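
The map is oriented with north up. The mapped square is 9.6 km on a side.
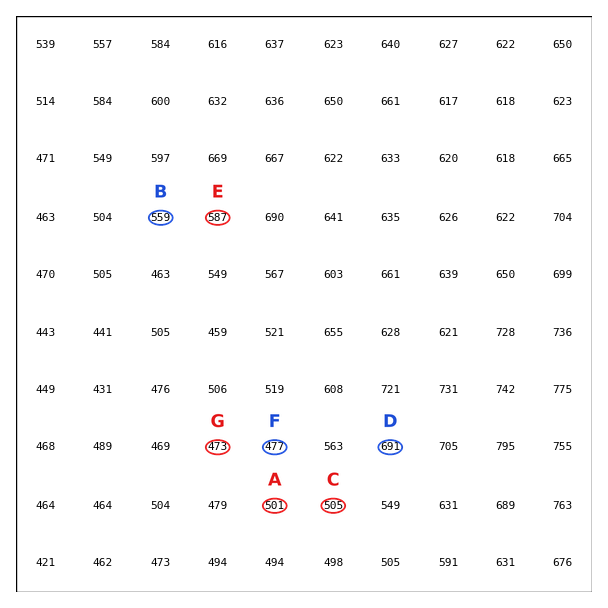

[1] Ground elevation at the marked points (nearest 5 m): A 500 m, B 560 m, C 505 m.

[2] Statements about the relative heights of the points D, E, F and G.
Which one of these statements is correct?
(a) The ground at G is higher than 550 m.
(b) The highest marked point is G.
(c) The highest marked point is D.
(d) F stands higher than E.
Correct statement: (c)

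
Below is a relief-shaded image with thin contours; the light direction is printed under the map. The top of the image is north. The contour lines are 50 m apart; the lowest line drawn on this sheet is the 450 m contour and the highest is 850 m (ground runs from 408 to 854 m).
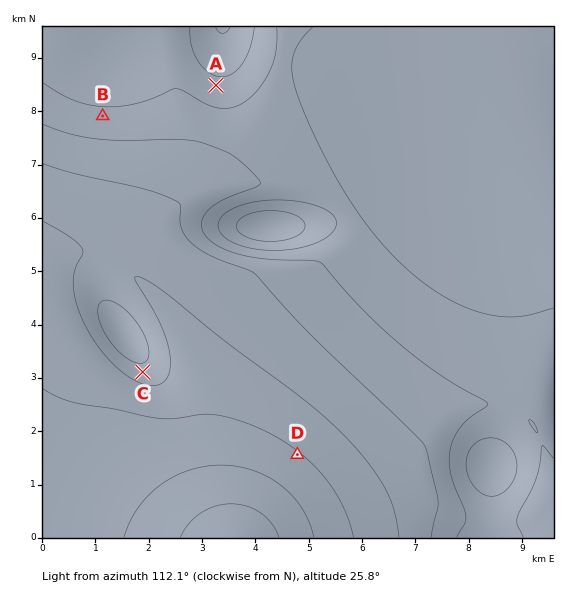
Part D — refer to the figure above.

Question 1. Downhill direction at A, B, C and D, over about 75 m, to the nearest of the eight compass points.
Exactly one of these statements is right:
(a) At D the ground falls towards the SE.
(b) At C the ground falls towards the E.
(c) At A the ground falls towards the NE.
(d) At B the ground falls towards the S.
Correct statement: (d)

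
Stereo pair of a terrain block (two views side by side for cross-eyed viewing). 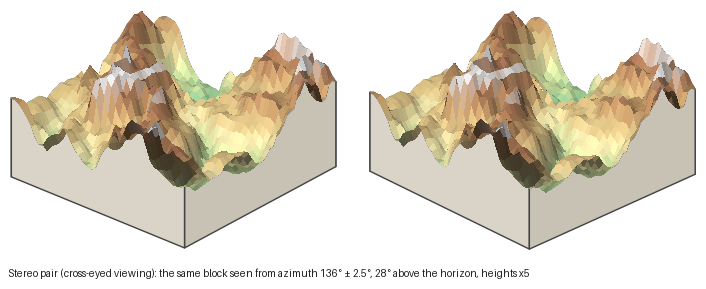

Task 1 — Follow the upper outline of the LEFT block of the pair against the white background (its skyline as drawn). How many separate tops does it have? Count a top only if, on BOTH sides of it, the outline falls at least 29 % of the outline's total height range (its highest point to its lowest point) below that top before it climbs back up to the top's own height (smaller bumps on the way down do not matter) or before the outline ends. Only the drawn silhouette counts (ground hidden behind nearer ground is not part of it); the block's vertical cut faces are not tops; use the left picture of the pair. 2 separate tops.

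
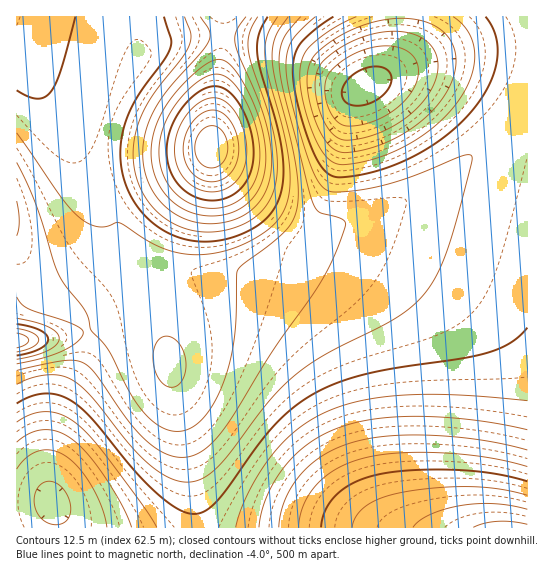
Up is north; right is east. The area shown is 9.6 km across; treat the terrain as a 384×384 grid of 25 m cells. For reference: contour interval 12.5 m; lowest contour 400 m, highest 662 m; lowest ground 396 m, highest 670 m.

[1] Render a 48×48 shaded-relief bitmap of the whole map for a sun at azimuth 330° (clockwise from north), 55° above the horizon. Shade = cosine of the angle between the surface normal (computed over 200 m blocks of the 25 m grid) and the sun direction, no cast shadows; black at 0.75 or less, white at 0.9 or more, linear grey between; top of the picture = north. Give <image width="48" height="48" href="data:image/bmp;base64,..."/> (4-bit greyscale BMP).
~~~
<image width="48" height="48" href="data:image/bmp;base64,Qk32BAAAAAAAAHYAAAAoAAAAMAAAADAAAAABAAQAAAAAAIAEAAATCwAAEwsAABAAAAAAAAAAAAAAABEREQAiIiIAMzMzAERERABVVVUAZmZmAHd3dwCIiIgAmZmZAKqqqgC7u7sAzMzMAN3d3QDu7u4A////AHd3d3d3d3d2ZmZmZmZmZmZmZmZmZVVVVXd3d3d3d3dmZmZmZVVmZmZmZmZmZVVVVWZ3d3d3d2ZmZmZVVVVVVWZmZmZVVVVVVWZnd3d3dmZmZlVVVVVVVVVVVVVVVVVVVWZmd3d3ZmZmZVVVVVVVVVVVVVVVVVVVVVZmZnd2ZmZmVVVVVVVVVVVVVVVVVVVVVVVmZmZmZmZmVVVVVVVVVVVVVVVVVVVVVVVWZmZmZmZmVVVVVVVVVVVVVVVVVVVVVVVVZmZmZmZmVVVVVVVVVVVVVVVVVVVVVVVVZmZmZmZmZVVVVVVVVVVVVVVVVVVVZlVVZmZnd2ZmZlVVVVVVVVVVVVVVVVZmZlVVZmZ3d3ZmZmVVVVVVVVVVVVVVVmZmZlVVZmZ3d3dmZmZlVVVVVVVVVVZmZmZmZkVVZmd3d3d2ZmZmZlVVVVVWZmZmZmZmZjNFVmd3d3d3ZmZmZmZmZmZmZmZmZmZmZgATRWZ3d3d3dmZmZmZmZmZmZmZmZmZmZgACNWZ3d3d3d2ZmZmZmZmZmZmZmZmZmZkREVWd3d3d3d3ZmZmZmZmZmZmZmZmZmZ6mHd3d3d3d3d3dmZmZmZmZmZmZmZmZnd7qYh3d3d3d3d3d2ZmZmZmZmZmZmZnd3d4iId3d3d3d3d3d3ZmZmZmZmZmZmd3d3d3d3d3d3d3d3d3d3dmZmZmZmZmd3d3d3d3d3d3d3d3d3d3d3d3dmZmZ3d3d3d3d3d3d3d3d3d3d3d3d3d3d3d3d3d3d3d3d3d4d3d3d3d3d2ZmZmZnd3d3d3d3d3d3d3d4d3d3d3d3ZmVVVVVmd3d3d3d3d3d3d3d4d3d3d3d2ZVRERERVZ3d3d3d3d3d3d3d4d3d3d3dmZUQzMzNEVnd3d3d3d3d3d3d4d3d3d3dmVUQyIiI0Vnd3d3d3d3d3d3d4d3d3d3dmZUQyIiIzRWeId3d3d3d3d3d3d3d3d3d2ZVQzIiIjRWeIiId3d3d3d3d3d3d3d3d3ZlRDMiIjRWeJmZiId3d3d3d3d3d3d3d3dmVUMyIzRWeJmZmYh3d3d3d3d3d3d3iIh3ZVQzMzRWeJqqmZmId3d3d3d3d3d4iJiIdmVEMzRWeJqqqqmYh3d3d3d3d3d4iZmZh3ZUQ0RWeJqqqqqZiHd3d3d3d3d4maqqmHdlRERWeJmqqqqpmId3d3d3d3d4maqqqYdlVERVZ4maqqqqmYh3d3d3d3d4mqu7qph2VURVZ4iZqqqqmZiHd3d3d3d3iau7uph2VURVZniJmZqqmZiHd3d3d3d3iau7u6l2VURFVmeIiZmZmZiId3d3d3d3eJq7u6mGZUREVWZ3iImZmZiId3d3d3d3eJqruql2VURERFVmd4iIiIiId3d3d3d3d4mqqph2VERDREVWZneIiIiId3d3d3d3d3iZqZh2VEMzM0RFVmd3eIiId3d3d3d3d3eImYdlRDMzMzNEVVZnd3d3d3d3d3d3d3d3h3ZkQzMzMzM0RFVmZ3d3d3d3d3d3d3d3d3ZUMzMzMzMzRFVWZnd3dw=="/>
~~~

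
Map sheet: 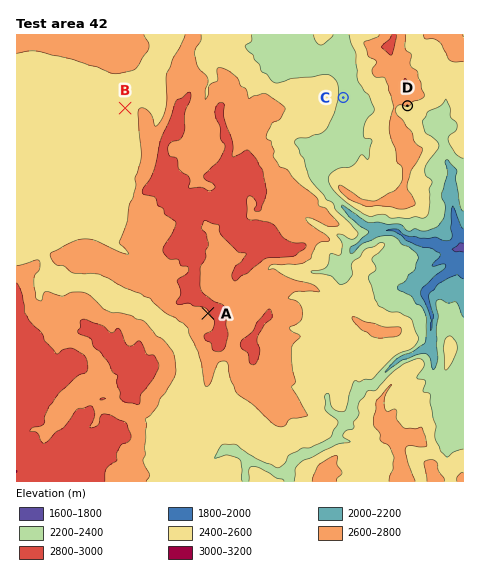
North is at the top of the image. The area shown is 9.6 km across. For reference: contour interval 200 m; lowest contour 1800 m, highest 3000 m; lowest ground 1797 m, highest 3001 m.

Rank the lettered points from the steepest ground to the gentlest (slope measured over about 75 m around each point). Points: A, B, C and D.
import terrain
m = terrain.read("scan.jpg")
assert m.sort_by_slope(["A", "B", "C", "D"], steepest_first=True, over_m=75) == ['D', 'A', 'C', 'B']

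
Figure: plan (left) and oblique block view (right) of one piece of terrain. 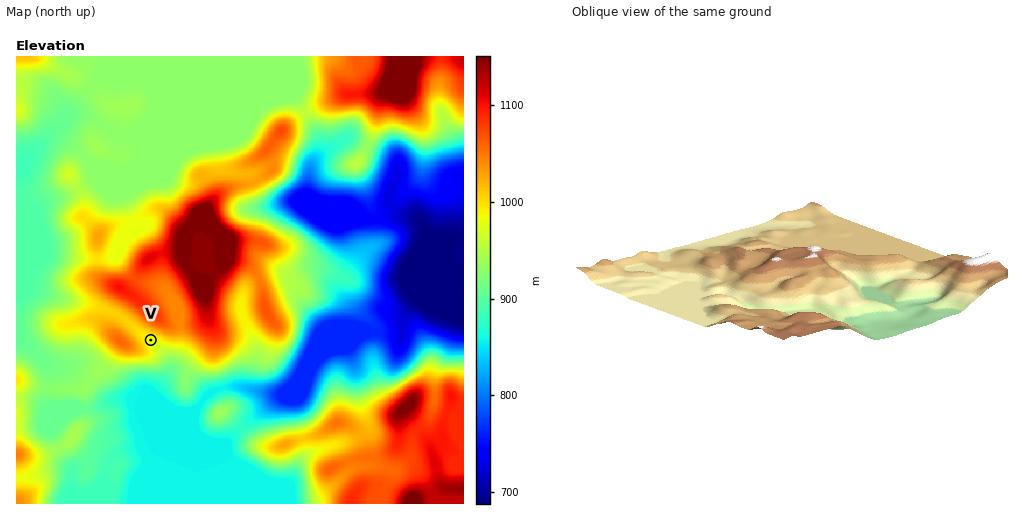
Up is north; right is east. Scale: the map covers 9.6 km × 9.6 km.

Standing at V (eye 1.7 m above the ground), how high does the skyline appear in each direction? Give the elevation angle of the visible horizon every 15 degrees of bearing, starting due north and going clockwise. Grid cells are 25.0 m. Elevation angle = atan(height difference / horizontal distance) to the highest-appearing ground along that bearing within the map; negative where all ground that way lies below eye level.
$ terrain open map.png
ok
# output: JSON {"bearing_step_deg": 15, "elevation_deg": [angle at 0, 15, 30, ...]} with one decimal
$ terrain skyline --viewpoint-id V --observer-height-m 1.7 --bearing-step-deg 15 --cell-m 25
{"bearing_step_deg": 15, "elevation_deg": [11.5, 12.3, 11.9, 10.7, 8.9, 6.3, 4.2, 2.0, 1.5, -0.2, -1.8, -1.3, 0.9, 3.1, 5.1, 6.7, 7.8, 8.1, 7.3, 5.0, 2.9, 3.2, 5.6, 9.0]}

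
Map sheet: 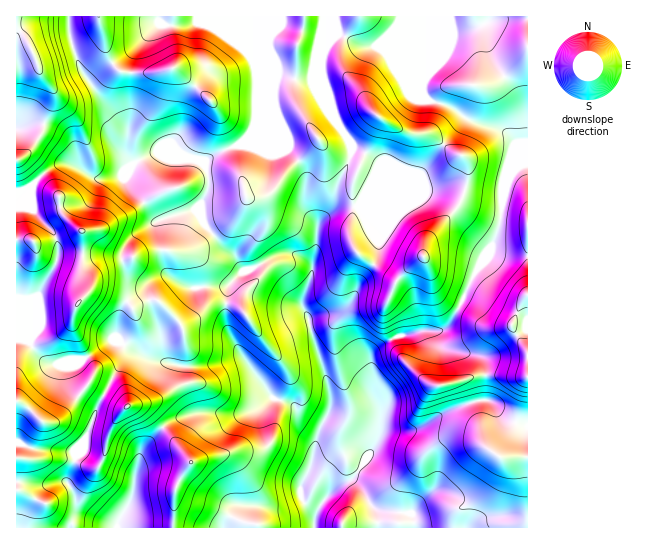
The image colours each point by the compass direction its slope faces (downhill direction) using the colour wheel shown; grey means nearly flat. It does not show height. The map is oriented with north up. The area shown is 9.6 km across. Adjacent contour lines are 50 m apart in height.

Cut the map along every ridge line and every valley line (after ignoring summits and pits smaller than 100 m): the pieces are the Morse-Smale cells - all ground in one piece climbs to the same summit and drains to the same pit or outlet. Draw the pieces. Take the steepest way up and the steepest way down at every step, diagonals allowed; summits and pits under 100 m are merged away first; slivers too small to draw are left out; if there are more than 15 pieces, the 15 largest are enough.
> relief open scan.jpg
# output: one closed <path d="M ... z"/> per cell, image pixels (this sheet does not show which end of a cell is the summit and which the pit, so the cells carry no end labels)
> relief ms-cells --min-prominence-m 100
<path d="M326 16l-309 0-1 175 11 0 16-18 16-9 15 1 21 14 27-3 5-4-2 9 32 40-24 15-10 14-2 7 7 20 5 4 8 3 11-3-13 14-8 4-7 7-7 19 0 14 30 20 35 8 28-2 25-6 8 0 30 39-10 7-18 8-51 0-17 6-14 8 28 35-10 13-6 16-1 37 353 0 1-101-23-8-8-8-4-8-6-3-13 1-25 10-36 20-28 0-30 46-18 10-16 16-6 13 0-3-14-15-1-9 11-22 6-30 14-30-3-24-17-52-2-12-6-12 0-9 9-24 5-48 14-17 6-24 10-18 5-16-3-10-16-24-12-40 0-19 6-16z"/><path d="M355 149l-3 1-5 17-10 18-6 24-14 17-5 48-9 24 0 9 6 12 2 12 20 64-2 18-9 16-9 38-11 22 3 12 12 12 0 3 6-13 15-16 19-10 24-39 1-24-7-23 0-16-2-9 1-13 13-10 13-7 23-5 21 0 7-6 15-27 11-25 14-20 10-24 4-23-1-13-20 0-27-6-14 0-18 2-40 18-24 0 4-9 9-12 7-17 0-7z"/><path d="M70 164l-11 0-8 4-14 11-6 9-6 4-9 1 0 145 11 2 8 11 15 13 32-4 28-19 9 0-3-4 1-12 7-19 7-7 8-4 12-13-10 2-8-3-5-4-7-20 2-7 10-14 24-15-29-36-3-10-30 4z"/><path d="M527 164l-8 1-10 10-5 11-3 31-6 24-8 17-12 15-11 25-15 27-7 6-21 0-23 5-13 7-13 10-1 13 2 9 0 16 7 23-1 23 6-6 32-2 32-18 32-11 10 1 14 18 23 7z"/><path d="M341 35l-4 0-6 4-8 14-2 24 3 10 9 30 16 24 3 8 27 13 0 7-7 17-9 12-4 9 24 0 40-18 18-2 14 0 27 6 21 0 2-18 10-26 0-7-8-9-6-4-30-8-24-16-20-5-7-14-38-38-17-1z"/><path d="M527 16l-100 1 0 54-6 16 2 7 7 7 17 4 19 14 16 6 19 4 11 9 3 4 0 7-10 26 0 10 4-10 10-10 9-2z"/><path d="M139 355l-12 2-14 18-16 31-14 40-7 9-1 4 2 2 16 7 4 0 3-3 5-12 6-24 6-12 12-12 16 3 18 19 14-8 17-6 51 0 18-8 10-7-30-39-8 0-25 6-28 2-27-6z"/><path d="M23 339l-7 0 0 118 6 2 52 1 9-14 14-40 16-31 14-18 13-3-21-13-6-1-31 20-32 4-15-13-8-11z"/><path d="M163 428l-23 26-8 44-15 29-38-16-4-16-7-12-3-2-22 4-26-4-1 8 31 15 11 11 13 8 3 5 99 0 2-37 6-16 10-13z"/><path d="M137 405l-8 0-12 12-9 18-3 18-5 12-3 3-4 0-18-8-7 18 0 7 7 10 4 15 36 17 17-29 8-44 23-27-18-19z"/><path d="M426 16l-99 0-2 30 12-11 4 0 24 12 14 0 42 41 6-17z"/><path d="M21 457l-5 1 0 23 25 4 18-4 8 2 8-21-1-2-7-1z"/><path d="M18 489l-2 1 1 38 56-1-2-4-13-8-11-11z"/>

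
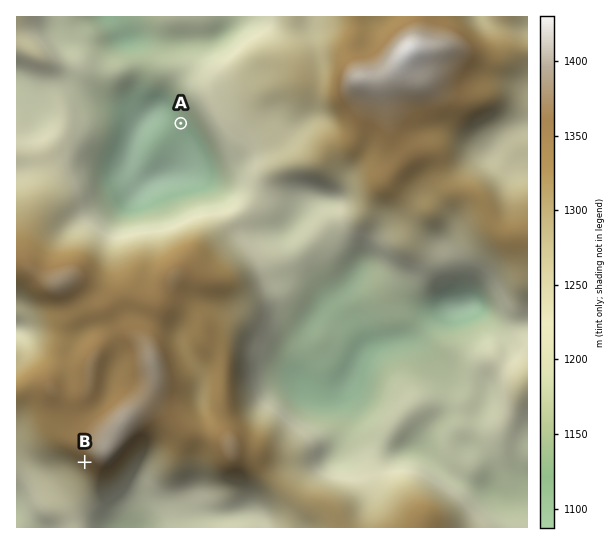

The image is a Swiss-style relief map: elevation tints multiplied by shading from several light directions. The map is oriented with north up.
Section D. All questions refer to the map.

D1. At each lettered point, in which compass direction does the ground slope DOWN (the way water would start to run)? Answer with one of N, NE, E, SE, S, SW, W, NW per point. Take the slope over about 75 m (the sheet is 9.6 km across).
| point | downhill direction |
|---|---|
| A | SW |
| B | SW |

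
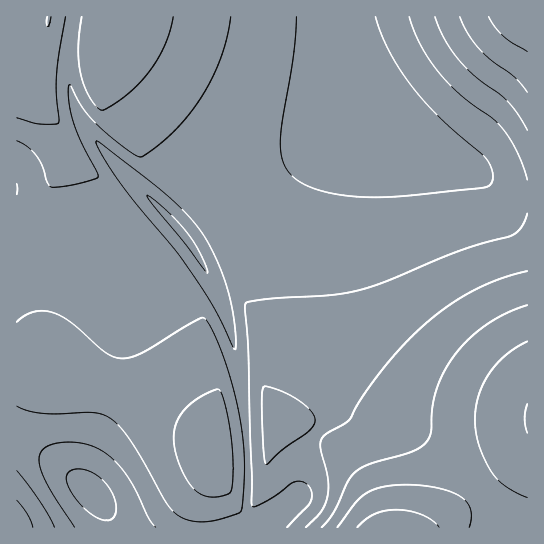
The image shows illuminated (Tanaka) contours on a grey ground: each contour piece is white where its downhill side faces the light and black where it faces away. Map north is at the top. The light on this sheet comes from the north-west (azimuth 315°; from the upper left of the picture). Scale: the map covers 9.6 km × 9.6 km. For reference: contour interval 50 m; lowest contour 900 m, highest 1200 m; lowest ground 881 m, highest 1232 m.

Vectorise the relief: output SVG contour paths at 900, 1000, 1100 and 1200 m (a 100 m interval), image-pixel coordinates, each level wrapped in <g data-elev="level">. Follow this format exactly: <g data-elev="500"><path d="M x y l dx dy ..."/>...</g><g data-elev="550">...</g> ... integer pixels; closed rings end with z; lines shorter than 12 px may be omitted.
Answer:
<g data-elev="900"><path d="M102 520l-15-9-14-17-7-15 1-5 3-3 9-2 11 2 11 7 9 11 5 12 1 12-5 6z"/><path d="M207 273l-54-68-6-10 19 15 21 23 14 21 5 12z"/></g><g data-elev="1000"><path d="M54 527l-15-26-22-31"/><path d="M17 406l9 4 13 3 16 1 38-1 9 1 8 4 11 10 10 14 38 64 6 7 8 5 11 3 15 0 17-4 15-6 2-16 1-32-1-24-4-24-6-29-10-29-10-26-8-13-4 0-10 5-49 30-11 4-8 1-8-1-9-4-34-30-18-10-11-2-9 1-9 4-8 6"/><path d="M527 213l-6 14-10 9-52 15-89 36-33 7-64 4-27 5-1 6 3 45 4 151 2 2 11-5 29-20 7-1 5 2 5 8-1 11-23 25"/><path d="M17 141l10 6 9 8 6 11 5 16 4 5 24-3 23-7-1-6-15-28-9-22-5-23 0-11 2-2 12 22 15 18 34 28 8 4 4-1 16-12 16-14 14-16 13-18 11-19 8-20 6-20 4-20"/><path d="M409 17l12 29 19 28 23 23 31 23 12 13 13 22 8 25"/></g><g data-elev="1100"><path d="M527 305l-17 6-17 10-15 10-15 14-14 18-11 22-5 21-2 27-5 9-5 5-8 4-42 12-15 8-9 11-14 31-11 14"/><path d="M47 17l0 9 2 0 2-9"/><path d="M460 17l7 16 12 16 13 12 22 16 13 15"/></g><g data-elev="1200"><path d="M439 527l-6-6-11-6-12-4-13-1-12 1-10 3-9 5-9 8"/><path d="M527 404l-2 14 2 15"/></g>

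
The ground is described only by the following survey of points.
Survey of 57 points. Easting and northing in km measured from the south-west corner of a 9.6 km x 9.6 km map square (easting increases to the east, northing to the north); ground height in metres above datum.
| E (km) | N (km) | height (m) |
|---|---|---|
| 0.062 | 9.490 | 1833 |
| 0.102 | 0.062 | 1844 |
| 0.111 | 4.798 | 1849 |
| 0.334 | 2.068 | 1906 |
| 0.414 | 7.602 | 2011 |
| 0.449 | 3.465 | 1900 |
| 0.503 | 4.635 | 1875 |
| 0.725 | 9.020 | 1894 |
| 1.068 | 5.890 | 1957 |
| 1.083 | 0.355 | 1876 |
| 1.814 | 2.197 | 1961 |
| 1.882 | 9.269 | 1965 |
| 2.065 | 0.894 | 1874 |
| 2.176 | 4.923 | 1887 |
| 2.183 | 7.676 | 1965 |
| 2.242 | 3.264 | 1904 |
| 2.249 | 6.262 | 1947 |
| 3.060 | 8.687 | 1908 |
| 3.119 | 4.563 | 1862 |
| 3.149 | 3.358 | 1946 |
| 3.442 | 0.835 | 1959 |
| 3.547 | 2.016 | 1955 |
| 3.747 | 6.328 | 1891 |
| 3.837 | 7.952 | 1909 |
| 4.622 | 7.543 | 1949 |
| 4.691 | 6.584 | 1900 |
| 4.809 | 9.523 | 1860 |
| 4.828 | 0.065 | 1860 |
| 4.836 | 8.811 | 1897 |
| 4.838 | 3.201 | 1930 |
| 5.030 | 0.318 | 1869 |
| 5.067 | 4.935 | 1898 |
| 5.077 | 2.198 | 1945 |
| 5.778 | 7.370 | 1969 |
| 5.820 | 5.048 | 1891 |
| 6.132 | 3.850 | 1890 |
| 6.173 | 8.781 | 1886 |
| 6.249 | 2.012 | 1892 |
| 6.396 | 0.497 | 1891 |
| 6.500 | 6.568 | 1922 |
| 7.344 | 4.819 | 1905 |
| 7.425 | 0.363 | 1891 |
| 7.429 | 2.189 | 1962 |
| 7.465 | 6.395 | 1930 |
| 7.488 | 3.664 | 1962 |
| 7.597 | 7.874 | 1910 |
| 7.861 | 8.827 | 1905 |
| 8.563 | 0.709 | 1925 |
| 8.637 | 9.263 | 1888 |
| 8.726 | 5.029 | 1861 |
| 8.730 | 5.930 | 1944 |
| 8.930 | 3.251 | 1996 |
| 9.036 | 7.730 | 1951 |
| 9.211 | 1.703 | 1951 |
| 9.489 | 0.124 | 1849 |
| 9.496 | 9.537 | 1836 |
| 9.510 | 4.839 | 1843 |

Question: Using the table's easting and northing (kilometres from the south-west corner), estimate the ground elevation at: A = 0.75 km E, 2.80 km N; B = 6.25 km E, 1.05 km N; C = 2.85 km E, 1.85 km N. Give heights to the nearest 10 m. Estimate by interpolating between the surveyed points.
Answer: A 1910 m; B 1890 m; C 1960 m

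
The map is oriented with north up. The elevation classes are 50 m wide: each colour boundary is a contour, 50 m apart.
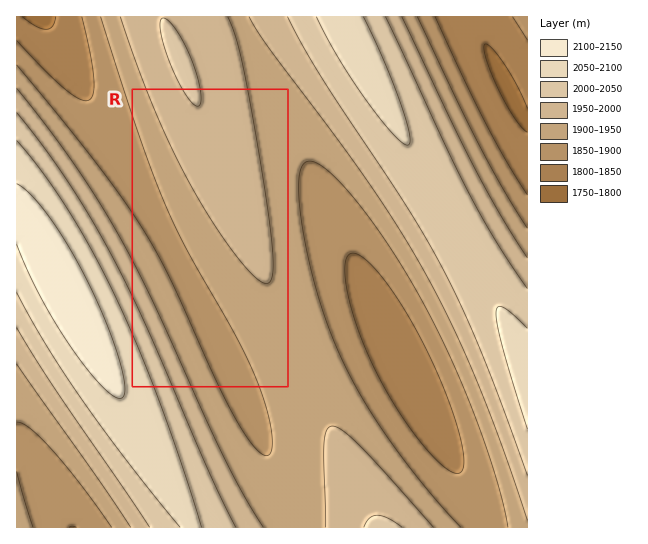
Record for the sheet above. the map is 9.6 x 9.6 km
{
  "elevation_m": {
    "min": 1790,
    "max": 2130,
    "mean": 1950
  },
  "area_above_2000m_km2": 23.9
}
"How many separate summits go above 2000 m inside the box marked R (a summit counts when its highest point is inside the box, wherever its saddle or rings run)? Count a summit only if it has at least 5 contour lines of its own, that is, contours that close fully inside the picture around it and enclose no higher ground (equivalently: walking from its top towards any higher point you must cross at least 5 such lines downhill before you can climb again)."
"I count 0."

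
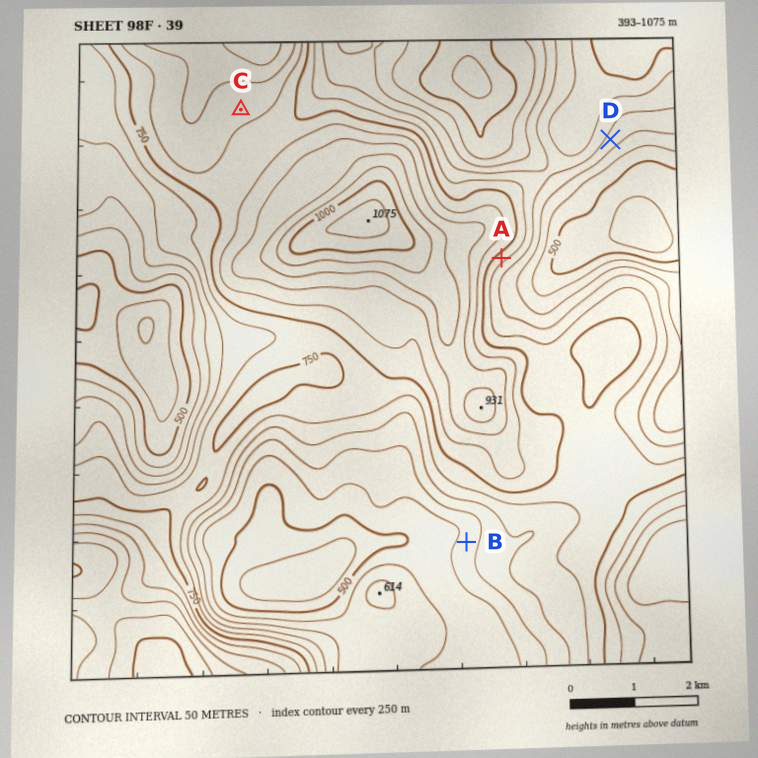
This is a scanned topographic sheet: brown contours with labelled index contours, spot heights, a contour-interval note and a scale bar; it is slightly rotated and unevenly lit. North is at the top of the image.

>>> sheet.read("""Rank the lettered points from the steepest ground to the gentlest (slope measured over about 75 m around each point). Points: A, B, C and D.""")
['A', 'D', 'B', 'C']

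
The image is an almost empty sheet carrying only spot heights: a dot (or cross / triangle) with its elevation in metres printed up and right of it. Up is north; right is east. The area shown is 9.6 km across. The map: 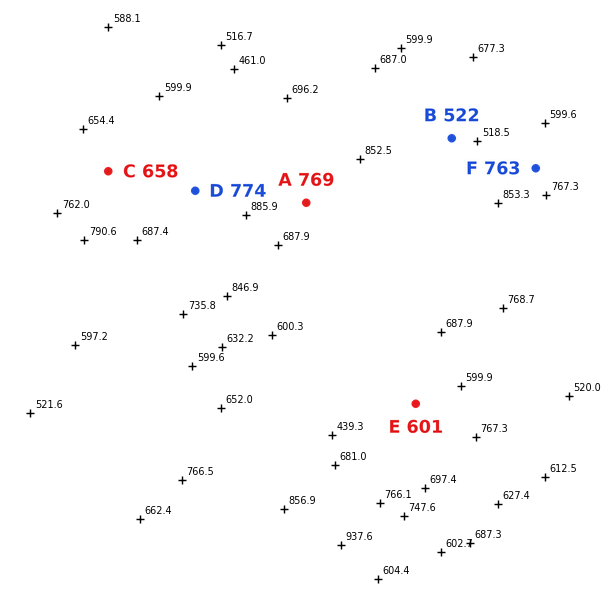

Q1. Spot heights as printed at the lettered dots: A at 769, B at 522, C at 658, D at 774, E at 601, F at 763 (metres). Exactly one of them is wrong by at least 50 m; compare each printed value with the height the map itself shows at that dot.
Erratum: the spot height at F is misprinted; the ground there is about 675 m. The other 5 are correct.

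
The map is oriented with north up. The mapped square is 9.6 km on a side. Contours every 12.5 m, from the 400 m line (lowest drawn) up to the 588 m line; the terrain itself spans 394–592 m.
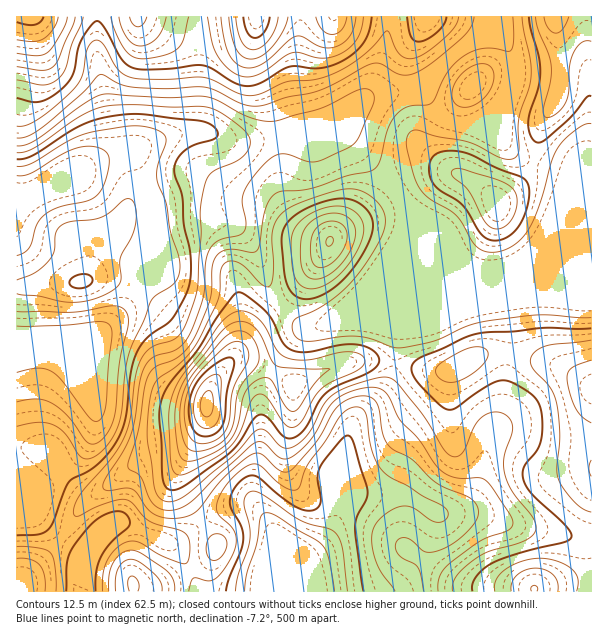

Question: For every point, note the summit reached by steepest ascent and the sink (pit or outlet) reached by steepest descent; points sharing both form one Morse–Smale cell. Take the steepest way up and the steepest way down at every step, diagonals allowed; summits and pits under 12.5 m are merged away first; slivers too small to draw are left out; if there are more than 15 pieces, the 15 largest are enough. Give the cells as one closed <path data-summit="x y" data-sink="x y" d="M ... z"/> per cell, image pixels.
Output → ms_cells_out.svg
<path data-summit="207 404" data-sink="17 345" d="M218 220l-27 2-33 6-18 39-2 9 0 12-16 23-29 29-9 3-46 0-22 2 0 158 16 7 28 28 22-32 52-42 15-7 28-1 16-13 13-26 0-16 4-11 8-15 13-14 15-1 9 2 39 23 20-11 28-10 14-3 37 1 3-3 2-30 1-93-8 16-25 35-36 35-10 4-12 2-9-4-23-25-10-17-6-21-14-25-13-12z"/><path data-summit="207 404" data-sink="266 591" d="M246 360l-15 1-19 23-6 17 0 16-2 9-26 48 0 12 4 9 35 48 0 5-5 7-22 15 9 21 185 1 8-3 14-13 15-21 12-24 3-18-22-14-13-5-32 0-22-2-5 7-2-31 9-36 6-13 27-26 8-12 4-18-8-2-38 1-34 12-20 11-21-13z"/><path data-summit="591 389" data-sink="266 591" d="M501 352l-18 2-33 16-9 2-16-2-30-8-5 19-8 12-27 26-5 9-10 40 2 30 5-6 22 2 32 0 10 4 29 16 37 0 39 12 39 6 26 8 10 0 1-153-34-21z"/><path data-summit="330 242" data-sink="17 345" d="M333 122l-31 12-19 1 0 63 7 14 12 12 24 16-32-14-18-18-12-8-25-4-12-4-23-16-16-1-40 16 4 12 0 18-14 42 0 12 20-47 49-8 18 2 12 6 13 14 10 19 6 21 6 12 27 30 9 4 6 0 16-6 36-35 14-20 14-19 10-26 0-19-4-8z"/><path data-summit="497 204" data-sink="17 345" d="M422 86l-57 12-33 24 64 67 7 12 10 7 55 56 8 4 24 0 19-8 17-15 17-26 15-45-40-12-13-8-11-11-4-5 3-34-26 22-22-2-11-4-10-10z"/><path data-summit="591 389" data-sink="17 345" d="M407 204l-3 0 0 18-4 11-2 12 0 84-4 31 2 4 45 8 9-2 33-16 18-2 57 14 34 20-1-122-72 0-19 4-24 0-8-4z"/><path data-summit="555 17" data-sink="17 345" d="M591 16l-106 0-3 11-7 11 28 0 9 19 2 23-10 24-4 21 0 13 4 5 11 11 13 8 40 12-15 45-17 26-12 13-12 7 80-2z"/><path data-summit="30 17" data-sink="17 200" d="M96 16l-80 1 1 182 16-5 20-13 30-12 19-13 8-10 0-17-13-70z"/><path data-summit="138 17" data-sink="17 200" d="M198 16l-101 1 0 42 13 70 0 17-15 16 22-10 23-4 24-10 22-5 10-5 3-18z"/><path data-summit="534 590" data-sink="266 591" d="M438 512l-2 1 0 9-6 17-9 16-15 21-10 10-10 6 147 0 4-4 14-4 41-5-1-39-10 0-26-8-39-6-39-12z"/><path data-summit="81 282" data-sink="17 200" d="M129 151l-12 1-16 6-23 14-30 12-15 10-17 6 1 88 30-5 28 0 8-1 5-6 8-30 22-19 12-24 18-12z"/><path data-summit="81 282" data-sink="17 345" d="M147 192l-7 2-10 9-12 24-22 19-8 30-5 6-36 1-31 5 1 56 67-1 9-3 29-29 17-26-1-22 14-42 0-18z"/><path data-summit="207 404" data-sink="78 591" d="M192 444l-15 12-28 1-11 5-56 44-21 33 23 15 0 6-5 9 1 7 14-31 10-14 12-8 18 3 37 18 9 8 9 18 9-4 14-11 5-7 0-5-25-34-14-23 0-12 15-28z"/><path data-summit="333 17" data-sink="17 345" d="M387 16l-86 1-5 42 0 34 8 35-10 6 8 0 33-13 33-28 8-15 9-31 3-17z"/><path data-summit="257 17" data-sink="17 200" d="M255 16l-56 1 0 93-1 13-6 9 14 0 24 8 10 2 43-7-1-12-8-22-20-41-1-16 3-15z"/>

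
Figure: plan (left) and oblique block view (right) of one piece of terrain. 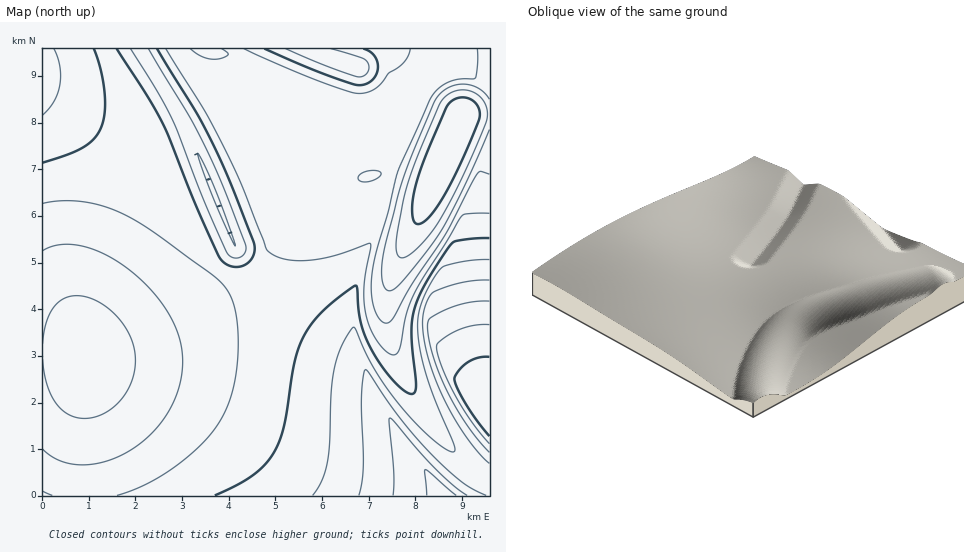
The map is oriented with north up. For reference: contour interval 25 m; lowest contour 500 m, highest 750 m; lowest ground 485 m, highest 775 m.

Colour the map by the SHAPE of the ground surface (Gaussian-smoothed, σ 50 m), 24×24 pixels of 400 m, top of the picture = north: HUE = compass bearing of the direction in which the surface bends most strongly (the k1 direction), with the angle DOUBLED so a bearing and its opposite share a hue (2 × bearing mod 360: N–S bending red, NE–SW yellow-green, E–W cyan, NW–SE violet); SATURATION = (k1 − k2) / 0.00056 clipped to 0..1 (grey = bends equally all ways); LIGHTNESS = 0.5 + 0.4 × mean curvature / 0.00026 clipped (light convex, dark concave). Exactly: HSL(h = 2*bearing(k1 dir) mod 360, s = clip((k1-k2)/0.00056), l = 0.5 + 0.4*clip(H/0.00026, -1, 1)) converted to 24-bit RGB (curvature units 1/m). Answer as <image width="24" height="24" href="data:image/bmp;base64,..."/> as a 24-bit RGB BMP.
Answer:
<image width="24" height="24" href="data:image/bmp;base64,Qk32BgAAAAAAADYAAAAoAAAAGAAAABgAAAABABgAAAAAAMAGAAATCwAAEwsAAAAAAAAAAAAAioWCh4aChYaCgoWBgISBf4SCfoODfIKDfYGDfoKDf4KEgIOEgYWFgoaGgoeGg4iFgoiGgIeHf4aHfYOGhF2AMwAeoN7OpuTmi4aCiYeCh4eCg4WCgYSCf4SDfoSEfIKDfIGDfYKEfoOEf4SEgIWEgYaEgoaDgoeDgYeDgIaEfoWEe3aDMwAmiN2tneXCi+bQjIeCioiDiIeDhIaDgoWDgISDfoSEfIKEfIGEfYKEfoSEf4SDgIWDgIWCgYaBgoeBgYaAf4SAfoKBPAMzStt+nOWzk+S0gOOzjomDi4mDiYiEhYeEg4WDgYWEf4OEfYGEfIGEfYKEfoOEf4SDgISBgIWAgYWAgoZ/goZ/f4N+dzZ0lAKGnOWoleWni+KlgwRljouDjIqEiYmEhoeEg4aEgYWFf4OFfYGEfICEfYGDfoKDf4OCgIOAgYR/goV/hIZ+g4V9goB6MwAzl+GZl+Wej+ObINF5NQUrj4yEjYuFioqFh4iFhIaFgoSFgIKFfYCFfH+EfoCDf4GCgIKBgYKAgoN/hIV+hYZ8hYV7Xhtl0BfJn+WakuSRfdyCMwAudW15kI+EjY2FioqGh4iGhYaGgoSGgIGFfX6FfX2Efn6Df3+CgYCAgoF/g4J9hYN8hoR7hYJ5KQAzreOco+WVk+OKbwBwbzpudHF3jpCEjI2GiYuGh4iGhYaHgoOGgICGfn2FfnyEgH2Dgn6Cgn5/g359hH98hYB6hoF4c0uAbgCdueWcqeWOh9ttLAEydnJ0dHF1jJCEio2FiIqGhoiGhYWGg4KGgX+Gf3yFgHuEgnyEg3yCg3x/hHt8hXx6hn15h394JwlQy9hwyOacteaDYwKDYjludnN0c3J1ipCDiI2Eh4qEhoeFhYSFg4GFgn6EgHuEgXqEhHuEhHuChHt/hXp9hnp6h3t5iHx5CQI93tym4+ec3elxDQAzenJ6eHV5c3N4iI+Ch4yDhomDhoaDhIKDhICEgn2DgXqDgnmDhHmDhHqBhXp/hnp+h3p8iHp6iXt6Aw5C3Mab6NCf6MJ+ABg/a218eXZ8dHR7ho6BhouChoiChYWCg4GBg36Bg3uCgnmCgniCeJSnjXzXm3eXhnp+h3p+iHt9iXt8HDttMTfg6L+j6K+RzBklF0ddend/dXV/hYyBhYmBhoeBhIOAg39/gnx/gnqAgXiBg5x5QPOPJApj/FR4i3p8h3t/iHx/in1/b22IAEVw6bSm6Kqc45+SACczeXeCd3aChIqAhYiAhYWAhIB+g3x9gnp9gXl+gHd/qN6Sgo1fLgAz0us9lIt8h3yBiH2Bin6Cin+DACg24ZuS6aqh56uhBnevOWF9eXeFhIiAhoaAhIF+g318g3p7gnl7gHd7hXt3reKWMAU/Yyx0s+aehH2AhX6Ch3+EiYGFioGHQm6DAW6j6aud6LWm3KeWASE5e3iJhYaAhYJ+hH58hHp6g3h5gXd4gHZ5mMWAjrJ6JQAzjK57ncyJgn+BhICEhoKGiIKIiYKKiICLACI55rWh6Lqo5rWiACxNdXSMhYF/hX18hXp6hHh5g3d4gnZ4gXZ4r+WXZzR2JwM0rOSXgIl+f4KCgYKDgoOFhIOHhoOJhoGLCDVX2nZq6Lip57SlEF7JJ1Z6hH18hXp6hXh6hXd5hHZ4g3Z4jqN5odSLJwAzgmOMqeOVfYJ/foOBf4SDgIWFgoSGgoKGg4GIX3GJAE+C57Wl6LOk4KSWACEzg3p6hHh6hXd5hXZ5hXZ5hHd5rOKXj2OLKAAznNWKhad9fIR/fIWAfYWCfoWDgIWFgIKFgYCFgn+GACM04qyc6LGi56+gAENpgnh5g3d5hHZ5hXZ5hXd5i5h6qOGcKwEzcDx7rOmcfIR+e4V/e4WAe4WBfIWCfYSCf4KDf3+DgH6DG05oHEDY56+e57Cf2VZbgHd3gnZ3g3Z4hHd5hXh6oeScmWl/MQAziMR9jsKEfIV+e4Z/e4Z/e4WAe4SAfIOAfYGBfn+Af32BdHeBADJM5cG27eHe6eLnfnd2gHZ2gnd3g3h5hbF/ktSPMwAxgkN+puyif4d/fYZ/fIZ/e4V/eoV/epCTiLjRgK7nwmrsmXmIf3x/A1RVpt+75+Tk6k2nfXh1f3l3gHp4hYB6ouuhgkN7MwAwkdWQhraEgYaAfoaAfZSVi7zTms3nkcXfd5imViIiLQYQ6KJsfXp7dX12FlwHXFIAaxUSfHt1fXx2f315i86Ggbh+MwAxmZVuouiig4qCh7W9n9jpk8jhe52pd1EzMxQAMxQAMRcFE10oj+RtfHp4fHl4fXl4fXl5fXp6"/>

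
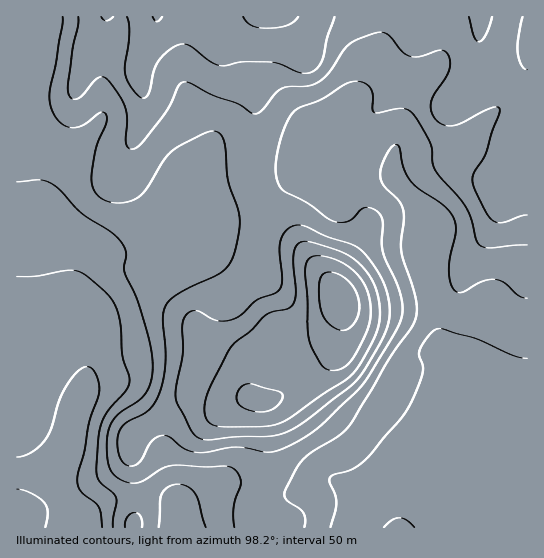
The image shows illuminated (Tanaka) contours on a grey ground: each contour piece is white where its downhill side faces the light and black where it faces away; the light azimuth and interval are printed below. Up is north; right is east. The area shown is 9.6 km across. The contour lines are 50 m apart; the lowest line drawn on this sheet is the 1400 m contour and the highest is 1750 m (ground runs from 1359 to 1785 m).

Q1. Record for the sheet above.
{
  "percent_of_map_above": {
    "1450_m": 80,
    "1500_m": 66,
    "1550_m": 43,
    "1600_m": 25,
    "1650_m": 11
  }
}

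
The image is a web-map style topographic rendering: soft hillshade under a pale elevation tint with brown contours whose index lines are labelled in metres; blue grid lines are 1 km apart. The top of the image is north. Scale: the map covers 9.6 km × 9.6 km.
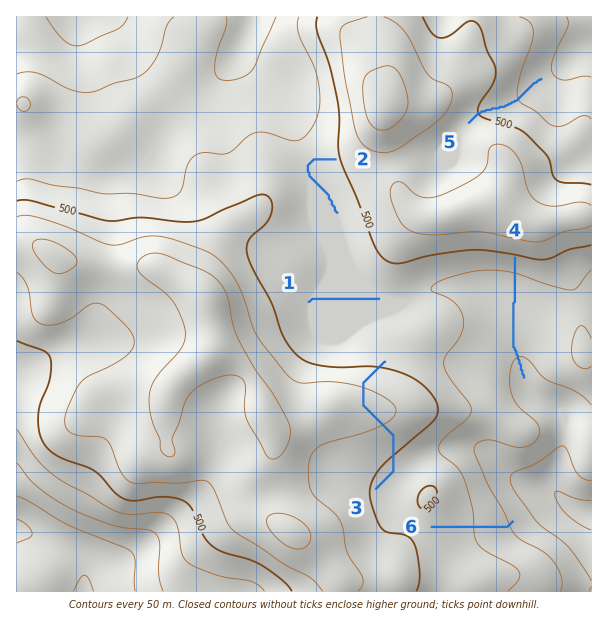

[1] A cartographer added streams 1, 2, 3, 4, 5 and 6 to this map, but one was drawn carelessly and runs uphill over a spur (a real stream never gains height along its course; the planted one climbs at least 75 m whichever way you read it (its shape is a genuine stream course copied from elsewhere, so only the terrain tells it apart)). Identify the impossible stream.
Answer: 3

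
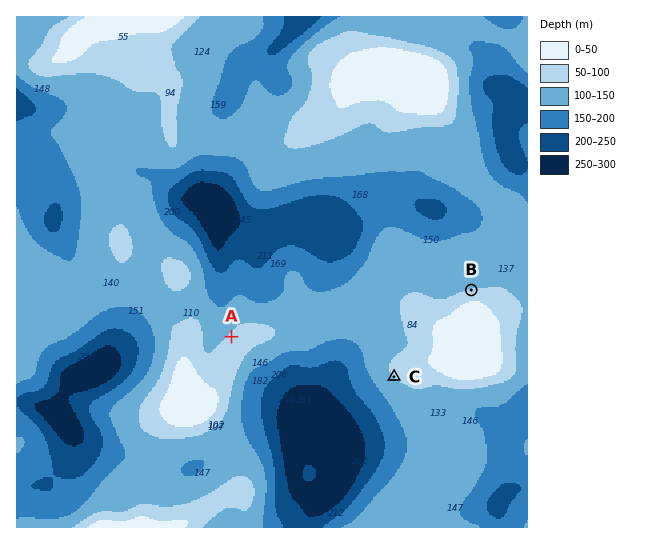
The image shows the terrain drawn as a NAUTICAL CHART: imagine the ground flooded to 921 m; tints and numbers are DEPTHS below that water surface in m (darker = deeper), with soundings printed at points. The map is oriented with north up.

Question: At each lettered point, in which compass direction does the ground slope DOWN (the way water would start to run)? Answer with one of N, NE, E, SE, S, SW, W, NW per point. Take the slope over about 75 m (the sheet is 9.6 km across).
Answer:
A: NW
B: N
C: SW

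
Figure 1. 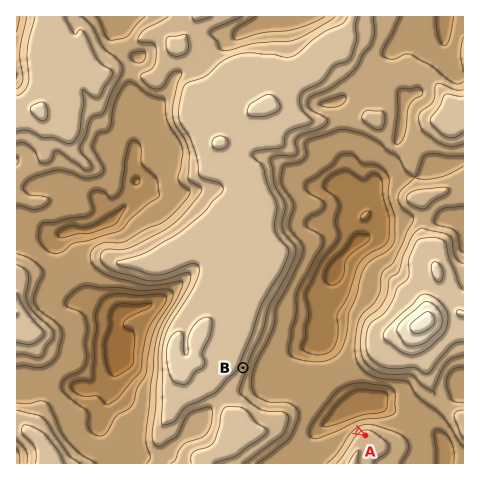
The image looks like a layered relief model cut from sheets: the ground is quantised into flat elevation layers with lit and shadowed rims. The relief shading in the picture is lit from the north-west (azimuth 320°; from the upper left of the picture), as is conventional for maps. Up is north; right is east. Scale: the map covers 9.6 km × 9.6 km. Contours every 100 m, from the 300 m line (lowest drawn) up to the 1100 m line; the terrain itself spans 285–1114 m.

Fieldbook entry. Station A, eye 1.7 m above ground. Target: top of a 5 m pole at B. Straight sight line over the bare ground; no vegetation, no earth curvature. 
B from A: yes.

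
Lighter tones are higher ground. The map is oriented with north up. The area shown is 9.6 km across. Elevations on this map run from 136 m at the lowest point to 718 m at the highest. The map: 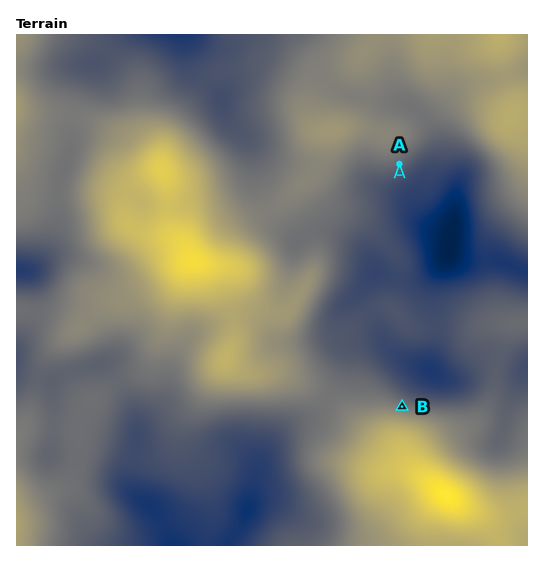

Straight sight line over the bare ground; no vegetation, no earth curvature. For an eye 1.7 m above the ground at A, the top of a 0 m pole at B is in view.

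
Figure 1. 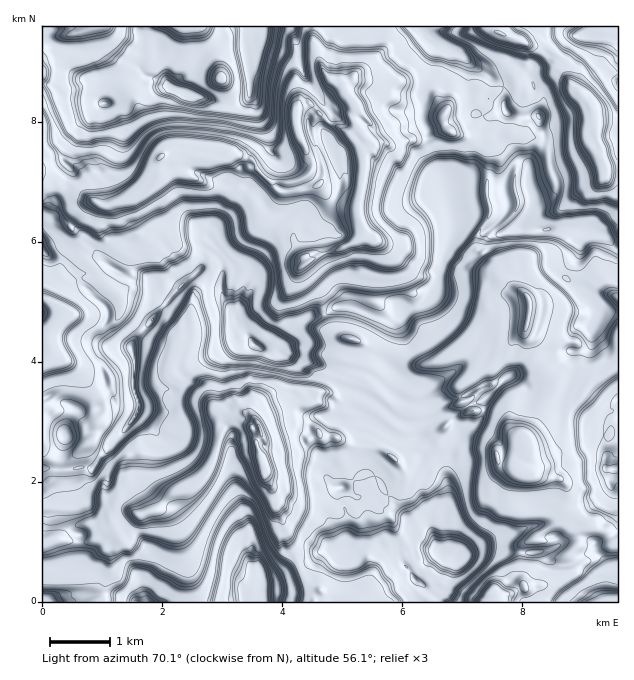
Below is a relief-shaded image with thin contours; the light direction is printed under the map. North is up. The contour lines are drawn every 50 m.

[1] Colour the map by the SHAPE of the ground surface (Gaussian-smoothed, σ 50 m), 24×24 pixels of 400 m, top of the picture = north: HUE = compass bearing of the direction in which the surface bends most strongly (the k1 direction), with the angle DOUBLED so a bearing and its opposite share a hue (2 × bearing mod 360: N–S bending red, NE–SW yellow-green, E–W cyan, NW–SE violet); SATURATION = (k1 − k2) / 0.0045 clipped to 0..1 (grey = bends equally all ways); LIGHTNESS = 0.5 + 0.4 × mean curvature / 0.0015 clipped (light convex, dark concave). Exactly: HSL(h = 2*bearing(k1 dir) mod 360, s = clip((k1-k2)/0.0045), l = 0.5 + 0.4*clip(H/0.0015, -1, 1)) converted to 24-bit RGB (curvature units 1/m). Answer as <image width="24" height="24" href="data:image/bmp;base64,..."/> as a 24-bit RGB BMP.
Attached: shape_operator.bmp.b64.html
<image width="24" height="24" href="data:image/bmp;base64,Qk32BgAAAAAAADYAAAAoAAAAGAAAABgAAAABABgAAAAAAMAGAAATCwAAEwsAAAAAAAAAAAAAJdC2T7Ra2pyIXQm6Kk3WyHkrmeZUSuUkJidQFBBV6/cpqrRvhYq6iYWgQ+ZyfzhzQItzJJba8+DY6gWkXYC/7U+WF1HnHiLEUWswa2lFqWQvllYIIafdfMm54r+fPyC+TBddbBxZgvSJS92EXzQc6+tGditScsV+GsWvCygnwbkj6WhInU/SymC/6ITVVnIe0sbvQBnPnNfX7bngFgp21ON0jOs5Hz14LQl768GoKehAfSseR1Qqe4EvW3U70K93Rg87FBVqVesEPo0V/1EnG3cRzHJNaYnkfWk6LjXjyXCQrjDs2p/4Qscx469C0Bu5DAIx7/S1k+tPLkuukH/QrqjS64OqIVMxe3mznRi/7+RIUN6kDLojgZ22dcaqSoTTpH+WWGGPRn3tbKJBQI8r8bvp6oF+QBi5OQ1Xv/yYn/CLNCdpj3tXg4J/nXqW0YfYH5aHDkWY5OK5fEktaIEsU4xGe9xVJS98ZKgxra4hAVV32umsUoLLHkni+p3CXwn6MRWh1//M5K1LKC9WeoGQfXd3p6BkcHuKoF+wJFV96FFRuN3iw83lO2PO3M47QRiAKr2p31qdAIs68lQglGtIJ0sffRla/xkiQfCA3P+AniC7ihnXUcrhcniKZLJegXJ9hoBzKS9ti+uay2BzqdSlfzqLvBuJu2K5vDGTKcCg5bOpADMo4jVMklt/UR+I6ciHYvi38plSlCaJInsCfTo2gHp5hnx4eH2Hq15snx4pANyvY+BWsCw7pohvgnYbiJB5rEhtRpmjxMSAJBOmasoYLVqSpvfmdYfnrHPj4jC3ioXO2NH6Nz2HeYGGeIKJhnuGcjaUr/9lAFtB4KfLinWDh3t93o6tIG8/HXjcN7SBmd2jGQBo4smkd4l7Gtk5JoTYgNe2hJLRoxx+sSABiGpxfYmCfHOB4TfHGb5q7+RF4XCyADMTusRxf4qMiYGk4ofVsdWWlSSvZGAXFQAzmOxcrI+KvtRjBGUUNS8LSiwLYVkJ3dYWuFl+YLOrgpq9MK6Kqz7rzpLSg32BpmarZZtcbatdH7rXxGKb6JqQGJvP1WvXKurJAVQ96ISM19+oJQyMhy5x3mIOEKs/NPeVm9Xp4DOjXTwfsFbXgFzCyxwkm4aAXEuSxehswsx5EydAMYZ+kv20yxuDjU+U4MOuH0+iD3Rn/LimtRJqG8K+y1L69JibAN4MJywHa1IbXW8oK2MVGVI2Tx6j18CfTVCL6PF9tuPEcSWNKR3chFBEg3J9dJmD1KRzNg0VJ30Wr7MRgFC8dn2dKhdU/tPDF9MmGZSBvTQp5qk7fexvAxYwVUjg2tGpW5thj9tIbhRCf3COXJdBzxgkg4J1hmxVfoeWrp7P6KzfJ26lgUxyfyIcGeBgUOWO32v/8sz/W6jrjufzefLLEEFwMeDsWunbwrXk65zzjbrdFg7SsUvfy5xA10Ya770ZcasnMWYs1NiGHA0mRxZV7rStibS9foV5dXdVWUcPxfjGGhjp7nBoWSuPMGxT1JcOOVIGZVYYNSIDT1giSwkMIJaDWGPs1Mz/5Zb1lTfmw8gG3R3LGLbRZ9OFh05McHxAc4NDPoTM9e1zGiZWWsYje1JzdnN+yspP2WxsHh1l9Jbk61GyG+uGT6LRNVHIUIItTBLk7LnRhy7lUfxDH3UrdjY1bv3xzIDwnOO+CxMz/+OsHU6eoMAba3d4bGh5x5E4lNdELxZONqyl5S2a6v7IHKLTNK/O4GGQChaJ6ra6jHqVpofA1tH0pfb/fxvAmEgaZOpdHw0v/PLPOyHjgRDNPhmlIb6HZM+02l5KHoSCaCqkj+87rfmOMPFQCIVu2jalPhShbcmMy8Ppp7DemqXOt2a7UwZY9v/MNAs1Smb/sOKjhi/RbTXZ8QyGP/Lue36HiYSpZX/RRiWf5d+Qx+oejx+QhKQfN08RRX4iQL0acrtLSSwYdU4SIVkHTx9W+fLSCS7/qpANQe1Ismg6KDSLwPW+ZyiOoqZ4jyQciRl2lxVXlOZ2ouzRQh6IpHoXX3SaeIx3ztwrMgUBAAOj5f3OABA7ZIOhzP2UqwB00frrXSGgtMWaMjGuZI5HlGCxmm2sdXSnbzx8YPb10vnUpRw+jDCd1GzBs+E8NHZVo3uedpTBTIB98/huFgxPOnuQpAAOuf+oK5Xd6o3xNNd/QNJgHXDZUgYks3oWWjwaC3YpkvKg6yRwiKPhoiJ48ERKbuJCE6ffXjMvw2MmguFLYeFWKiRhGjJULO3D3v90U0MkXGAo0MZUsRV3mxSz4ET7zo3tzf7+dkn/nNcFHy8EdUgn"/>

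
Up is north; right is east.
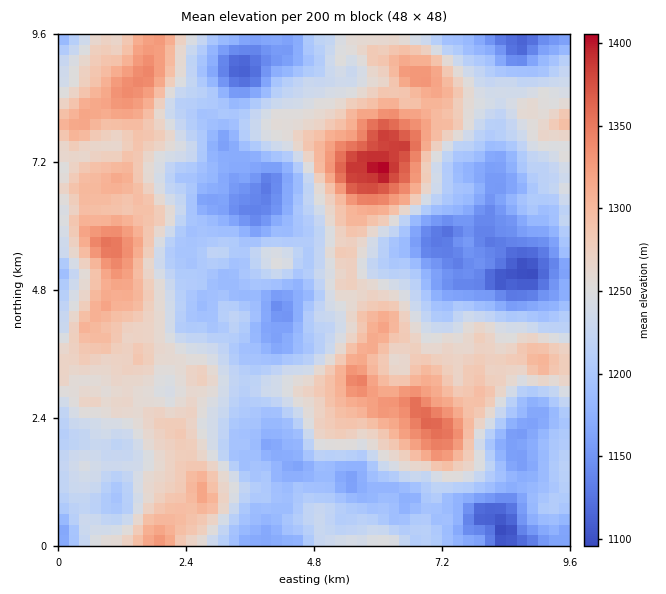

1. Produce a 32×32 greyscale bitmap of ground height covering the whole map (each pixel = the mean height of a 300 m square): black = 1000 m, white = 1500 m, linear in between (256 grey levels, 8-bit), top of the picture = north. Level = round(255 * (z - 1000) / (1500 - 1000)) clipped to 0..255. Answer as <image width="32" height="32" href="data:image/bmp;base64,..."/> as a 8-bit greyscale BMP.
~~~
<image width="32" height="32" href="data:image/bmp;base64,Qk02CAAAAAAAADYEAAAoAAAAIAAAACAAAAABAAgAAAAAAAAEAAATCwAAEwsAAAABAAAAAAAAAAAAAAEBAQACAgIAAwMDAAQEBAAFBQUABgYGAAcHBwAICAgACQkJAAoKCgALCwsADAwMAA0NDQAODg4ADw8PABAQEAAREREAEhISABMTEwAUFBQAFRUVABYWFgAXFxcAGBgYABkZGQAaGhoAGxsbABwcHAAdHR0AHh4eAB8fHwAgICAAISEhACIiIgAjIyMAJCQkACUlJQAmJiYAJycnACgoKAApKSkAKioqACsrKwAsLCwALS0tAC4uLgAvLy8AMDAwADExMQAyMjIAMzMzADQ0NAA1NTUANjY2ADc3NwA4ODgAOTk5ADo6OgA7OzsAPDw8AD09PQA+Pj4APz8/AEBAQABBQUEAQkJCAENDQwBEREQARUVFAEZGRgBHR0cASEhIAElJSQBKSkoAS0tLAExMTABNTU0ATk5OAE9PTwBQUFAAUVFRAFJSUgBTU1MAVFRUAFVVVQBWVlYAV1dXAFhYWABZWVkAWlpaAFtbWwBcXFwAXV1dAF5eXgBfX18AYGBgAGFhYQBiYmIAY2NjAGRkZABlZWUAZmZmAGdnZwBoaGgAaWlpAGpqagBra2sAbGxsAG1tbQBubm4Ab29vAHBwcABxcXEAcnJyAHNzcwB0dHQAdXV1AHZ2dgB3d3cAeHh4AHl5eQB6enoAe3t7AHx8fAB9fX0Afn5+AH9/fwCAgIAAgYGBAIKCggCDg4MAhISEAIWFhQCGhoYAh4eHAIiIiACJiYkAioqKAIuLiwCMjIwAjY2NAI6OjgCPj48AkJCQAJGRkQCSkpIAk5OTAJSUlACVlZUAlpaWAJeXlwCYmJgAmZmZAJqamgCbm5sAnJycAJ2dnQCenp4An5+fAKCgoAChoaEAoqKiAKOjowCkpKQApaWlAKampgCnp6cAqKioAKmpqQCqqqoAq6urAKysrACtra0Arq6uAK+vrwCwsLAAsbGxALKysgCzs7MAtLS0ALW1tQC2trYAt7e3ALi4uAC5ubkAurq6ALu7uwC8vLwAvb29AL6+vgC/v78AwMDAAMHBwQDCwsIAw8PDAMTExADFxcUAxsbGAMfHxwDIyMgAycnJAMrKygDLy8sAzMzMAM3NzQDOzs4Az8/PANDQ0ADR0dEA0tLSANPT0wDU1NQA1dXVANbW1gDX19cA2NjYANnZ2QDa2toA29vbANzc3ADd3d0A3t7eAN/f3wDg4OAA4eHhAOLi4gDj4+MA5OTkAOXl5QDm5uYA5+fnAOjo6ADp6ekA6urqAOvr6wDs7OwA7e3tAO7u7gDv7+8A8PDwAPHx8QDy8vIA8/PzAPT09AD19fUA9vb2APf39wD4+PgA+fn5APr6+gD7+/sA/Pz8AP39/QD+/v4A////AFlwfYGMnqWWi31qW1ZWXGV1d3h6fXJsal9UTTc3RVFUX3R2cnyVnJiTiXRkXVxmbnRsbW9oZGtlYEs9Nj5UXVtrcGxmb4WSlpmahGxiYmJtcWtlYWNcX2VeUUE/RltoaHF2cGdwg4uQnZuGdGpkYmVjXVZbXVxibWlmX1hVXGNqc3l3cHWBiI6Yk4FqZV9XWV5ZVGBrdXh+hoB0ZVhYYWxzeXd0dXuGjY2Eb2JhWVdeamhmbYCIlKGgkHpgUVVha21xdXJ0goqOin1rY11WW2qDhYKDj5uosa+adFxRVmFob3V5e32GjY+Gem5kYVxhd4yQkZGbpbK4sZ2DalVSWmV1goSGhoaIhoh8cmlmZnGAjJaboqirtq+lmJB7ZVhZaH+GhYWGg32AhoJ2bHB2f4iQmqelo6isopiSlohyZWp3iISEiIiGf4KKiHdub3Z9go+brqSVj5ucjY2QioSGi4mIjIqJjY2EhISAcmdlZWtufZCimo2FkZCKjI6MjZWaj4aRlZGLjYV+eHRtZF9VWWNuf5WglYyJhIiGi4aJk4+IfJiYk4qJg3BraGpqWlNWZW93iJufkYJ4eYKJgHt8c3F3kZ2ZlY2Cb2NibWxfTk9ldHmKlpuOeGlocm5nYWFhZ3GGnZ+ekYFvZGFlX11QU11wgoWKioFvX1hXVE1FSFBXaoCXo6GPfWxpZF9iZ2ZgY3WHi4F6dWlUSkhDNjc1Q1NqhZyso4x0aGZoZGNwfHZpdYeIdGppXk9HSElANjM/T3uVrbSpk3RnZW1tZ3F4c2p1i4t7aWBPREVMR0M+P0ddf52rrqWVgGpjZGNeWGFiZ3OHkYZ0Zk9DQUxFR0pRU2SDmZqdmZWNdmRdVUxIUl5peJCbmI95YVRQUEdKUV5ebYOVmJWUlYV1YFJRSEVJWm2BlKasqJ2EbmNeUFBdZ2ZwipianpuMeWtjWlRNR0ZXa4umv8K+s5t9aGFVT1Rkb3mDkZeamod5aWVeV1VRTlt3mrPFycy9on1mW1RRW2tvd4eHiouTi4B6cV5WWV5ocYidsMDFxsKqh29nX1dhcXh/kpaNiZCSjH1uXlRldH6DkJmkqrrDv6+YhXdraHB9hoWcoZuZm5WFdGliYWl3goKFipKgr7avqJuWhXRtdoGHlI+doaWnnoVuaWZkYW13e36ChpKYoZqam5WFfHZ9hYGFgI+bp62plHlwZlRKU2dxdnd6foePlZ+imYd5eHh5fXt5iJSfqK6gh21ZRDpDWWJrcHl3g42iqaSPfHFraGZqcnSDkJKeqqKKbl1GPkNNUmBtfn2NlJ2bkXtrZFZFTVxmZHaJiZakpI54ZllSUFRSY297hIiIiYBzZF9VSD0+TVM="/>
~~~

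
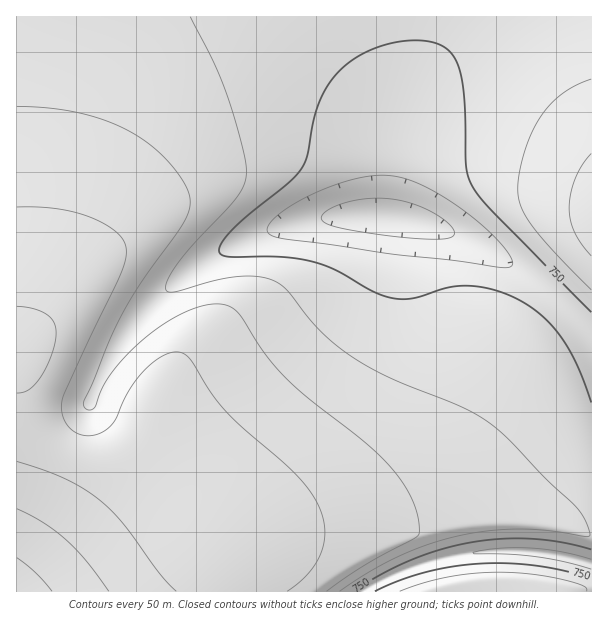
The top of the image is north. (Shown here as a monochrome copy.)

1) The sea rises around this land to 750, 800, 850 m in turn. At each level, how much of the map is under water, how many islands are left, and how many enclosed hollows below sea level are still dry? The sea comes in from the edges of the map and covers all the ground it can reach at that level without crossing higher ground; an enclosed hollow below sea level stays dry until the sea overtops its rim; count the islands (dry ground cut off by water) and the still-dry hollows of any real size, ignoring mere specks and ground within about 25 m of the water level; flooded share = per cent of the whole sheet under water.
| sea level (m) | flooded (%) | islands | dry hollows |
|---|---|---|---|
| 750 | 16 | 0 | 0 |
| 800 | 41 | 0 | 0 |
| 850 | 65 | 0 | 0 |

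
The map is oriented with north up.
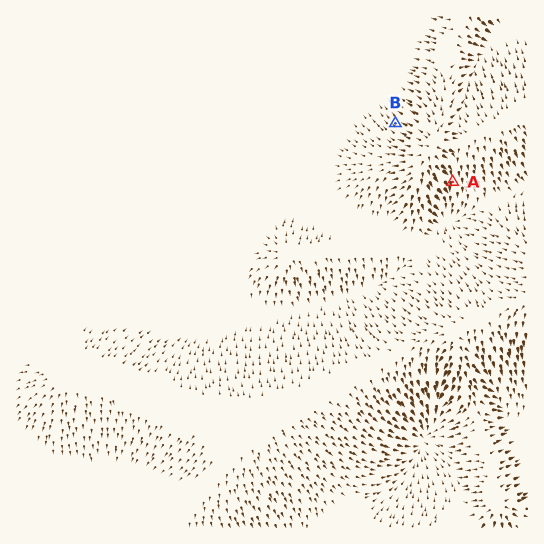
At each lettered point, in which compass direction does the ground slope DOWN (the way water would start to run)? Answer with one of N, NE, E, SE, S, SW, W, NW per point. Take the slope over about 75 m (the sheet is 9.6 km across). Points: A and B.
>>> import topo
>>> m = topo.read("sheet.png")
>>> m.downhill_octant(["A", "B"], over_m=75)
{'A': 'S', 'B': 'NW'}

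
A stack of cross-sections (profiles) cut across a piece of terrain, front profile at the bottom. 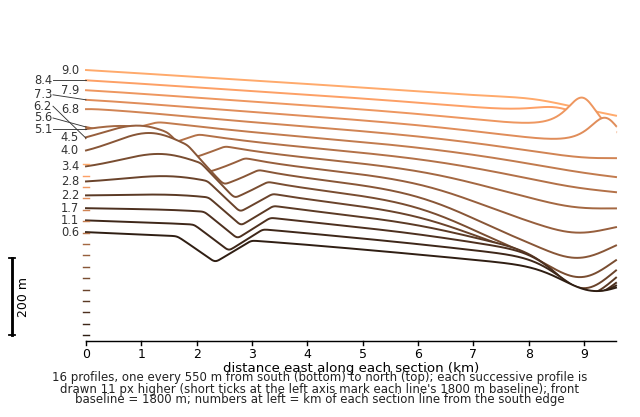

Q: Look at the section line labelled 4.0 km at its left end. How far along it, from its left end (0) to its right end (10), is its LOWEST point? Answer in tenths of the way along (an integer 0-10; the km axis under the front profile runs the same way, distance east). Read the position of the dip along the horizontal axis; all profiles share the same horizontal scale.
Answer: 9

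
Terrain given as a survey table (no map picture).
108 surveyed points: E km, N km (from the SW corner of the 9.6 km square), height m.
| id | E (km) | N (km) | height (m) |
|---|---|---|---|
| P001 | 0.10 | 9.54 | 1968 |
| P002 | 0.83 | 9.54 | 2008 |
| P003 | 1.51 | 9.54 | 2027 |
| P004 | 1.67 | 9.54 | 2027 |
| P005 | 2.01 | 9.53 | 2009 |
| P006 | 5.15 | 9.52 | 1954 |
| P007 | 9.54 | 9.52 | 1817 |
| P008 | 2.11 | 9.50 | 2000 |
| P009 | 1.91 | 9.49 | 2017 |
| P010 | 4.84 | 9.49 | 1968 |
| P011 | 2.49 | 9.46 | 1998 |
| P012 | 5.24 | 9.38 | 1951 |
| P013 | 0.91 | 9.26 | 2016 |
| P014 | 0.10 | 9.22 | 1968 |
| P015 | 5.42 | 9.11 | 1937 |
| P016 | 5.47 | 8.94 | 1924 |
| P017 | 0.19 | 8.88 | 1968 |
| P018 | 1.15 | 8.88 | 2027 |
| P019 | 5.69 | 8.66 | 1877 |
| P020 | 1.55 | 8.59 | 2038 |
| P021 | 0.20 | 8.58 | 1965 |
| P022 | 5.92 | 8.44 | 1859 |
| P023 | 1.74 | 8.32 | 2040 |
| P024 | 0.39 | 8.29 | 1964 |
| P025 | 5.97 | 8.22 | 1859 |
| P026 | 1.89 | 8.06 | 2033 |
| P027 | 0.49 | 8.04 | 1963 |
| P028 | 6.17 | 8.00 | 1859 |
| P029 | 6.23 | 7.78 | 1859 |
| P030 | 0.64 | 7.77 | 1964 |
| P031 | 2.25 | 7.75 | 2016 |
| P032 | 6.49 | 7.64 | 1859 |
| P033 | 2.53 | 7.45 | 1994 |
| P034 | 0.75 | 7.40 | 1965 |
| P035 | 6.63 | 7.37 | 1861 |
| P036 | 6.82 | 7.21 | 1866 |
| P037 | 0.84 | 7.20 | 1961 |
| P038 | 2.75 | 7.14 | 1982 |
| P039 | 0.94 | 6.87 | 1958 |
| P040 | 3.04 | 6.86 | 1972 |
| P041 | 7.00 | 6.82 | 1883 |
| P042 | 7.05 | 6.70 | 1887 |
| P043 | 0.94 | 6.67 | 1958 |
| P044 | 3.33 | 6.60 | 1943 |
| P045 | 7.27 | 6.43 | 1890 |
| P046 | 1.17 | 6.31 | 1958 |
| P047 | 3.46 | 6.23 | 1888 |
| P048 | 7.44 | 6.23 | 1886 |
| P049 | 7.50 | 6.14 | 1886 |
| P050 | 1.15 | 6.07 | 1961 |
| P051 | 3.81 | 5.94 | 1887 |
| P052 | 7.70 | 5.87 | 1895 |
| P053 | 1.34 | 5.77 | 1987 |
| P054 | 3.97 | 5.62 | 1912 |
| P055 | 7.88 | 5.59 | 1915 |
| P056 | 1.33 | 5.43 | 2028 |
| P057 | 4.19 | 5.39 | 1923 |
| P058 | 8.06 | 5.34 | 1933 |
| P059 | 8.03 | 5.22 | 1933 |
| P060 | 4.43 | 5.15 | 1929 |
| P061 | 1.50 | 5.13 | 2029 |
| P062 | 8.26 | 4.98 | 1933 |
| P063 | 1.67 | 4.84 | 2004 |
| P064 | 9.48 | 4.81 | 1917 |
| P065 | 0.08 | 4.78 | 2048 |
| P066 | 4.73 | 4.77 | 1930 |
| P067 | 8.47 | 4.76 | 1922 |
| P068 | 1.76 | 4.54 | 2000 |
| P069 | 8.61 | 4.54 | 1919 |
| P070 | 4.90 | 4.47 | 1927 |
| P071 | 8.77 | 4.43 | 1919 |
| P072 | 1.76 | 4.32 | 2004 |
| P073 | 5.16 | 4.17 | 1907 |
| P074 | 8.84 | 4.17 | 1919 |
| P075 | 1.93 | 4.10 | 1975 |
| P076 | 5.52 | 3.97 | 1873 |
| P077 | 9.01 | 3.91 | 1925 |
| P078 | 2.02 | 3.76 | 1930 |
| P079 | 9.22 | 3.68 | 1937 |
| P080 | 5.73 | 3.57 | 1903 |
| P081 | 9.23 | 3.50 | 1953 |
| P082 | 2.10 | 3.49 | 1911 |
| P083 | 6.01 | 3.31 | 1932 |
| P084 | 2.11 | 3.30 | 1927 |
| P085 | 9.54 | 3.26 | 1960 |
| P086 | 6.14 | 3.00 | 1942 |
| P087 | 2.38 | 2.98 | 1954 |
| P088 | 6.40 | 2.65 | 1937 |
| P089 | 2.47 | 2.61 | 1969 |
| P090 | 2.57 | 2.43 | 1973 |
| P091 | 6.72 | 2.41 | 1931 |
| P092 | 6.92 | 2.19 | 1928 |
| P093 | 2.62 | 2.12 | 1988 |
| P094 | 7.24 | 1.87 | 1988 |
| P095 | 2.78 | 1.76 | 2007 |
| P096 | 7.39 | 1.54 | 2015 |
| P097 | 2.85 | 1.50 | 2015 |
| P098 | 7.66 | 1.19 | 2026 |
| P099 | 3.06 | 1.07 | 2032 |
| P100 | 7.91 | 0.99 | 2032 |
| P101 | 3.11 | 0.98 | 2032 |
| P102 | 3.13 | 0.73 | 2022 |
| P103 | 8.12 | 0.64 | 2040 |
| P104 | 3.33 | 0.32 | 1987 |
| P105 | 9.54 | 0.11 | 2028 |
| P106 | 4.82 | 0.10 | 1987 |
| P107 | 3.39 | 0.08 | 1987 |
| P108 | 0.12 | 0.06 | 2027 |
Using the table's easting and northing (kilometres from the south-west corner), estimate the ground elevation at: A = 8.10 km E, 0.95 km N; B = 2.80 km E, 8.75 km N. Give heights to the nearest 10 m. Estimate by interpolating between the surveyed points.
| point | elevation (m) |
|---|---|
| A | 2030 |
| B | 2000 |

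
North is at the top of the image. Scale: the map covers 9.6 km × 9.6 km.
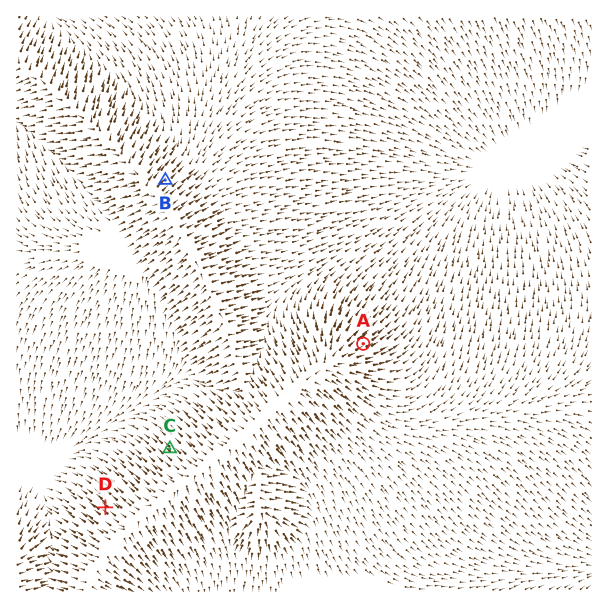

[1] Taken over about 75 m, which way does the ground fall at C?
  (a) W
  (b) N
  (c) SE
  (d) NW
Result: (d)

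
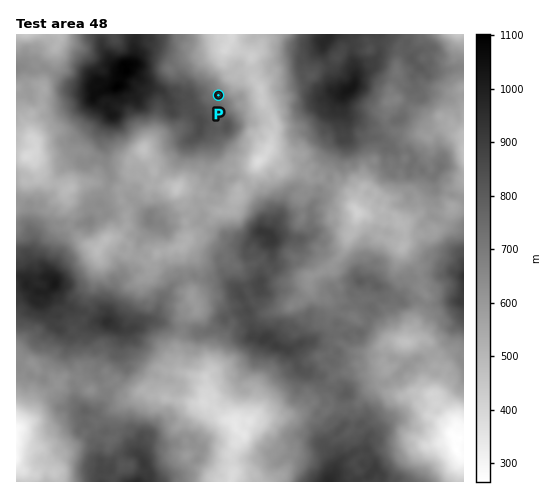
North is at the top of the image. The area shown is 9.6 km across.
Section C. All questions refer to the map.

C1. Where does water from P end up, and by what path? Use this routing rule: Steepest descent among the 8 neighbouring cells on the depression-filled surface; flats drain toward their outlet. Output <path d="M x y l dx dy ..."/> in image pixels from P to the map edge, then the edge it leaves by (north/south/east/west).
<path d="M218 95l14-14 0-2 9-8 8 0 1 1 2-1 0-11-8-8-5 0-8-8 0-9"/>
exit: north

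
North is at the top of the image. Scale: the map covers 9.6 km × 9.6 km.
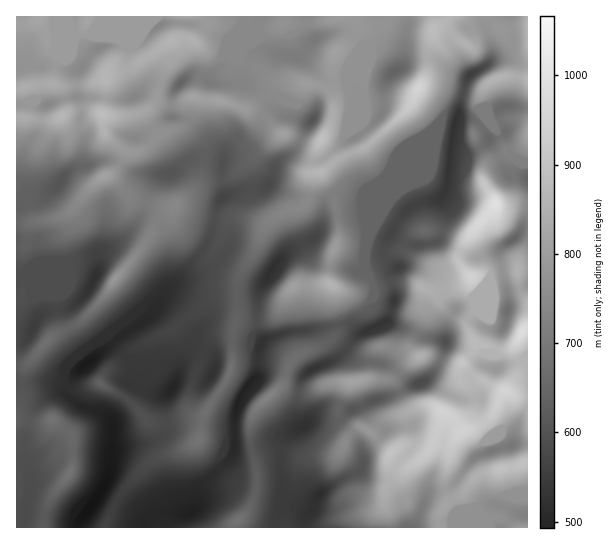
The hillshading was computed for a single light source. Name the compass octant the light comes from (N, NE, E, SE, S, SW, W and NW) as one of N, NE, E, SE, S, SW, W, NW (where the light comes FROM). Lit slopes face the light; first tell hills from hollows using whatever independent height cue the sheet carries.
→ SE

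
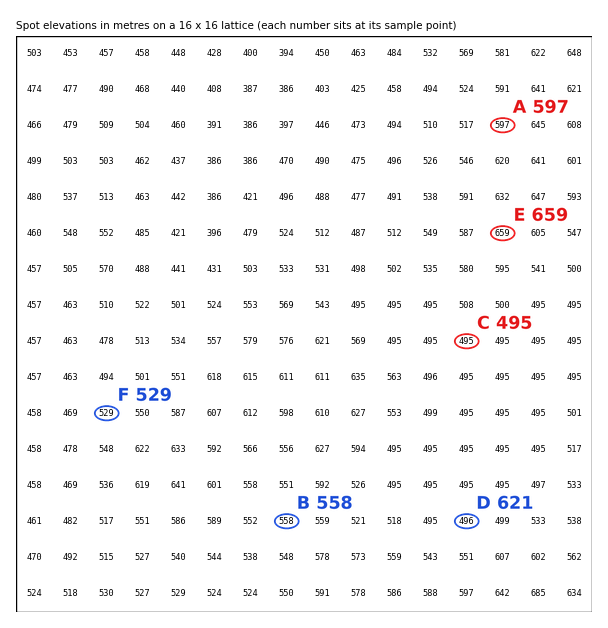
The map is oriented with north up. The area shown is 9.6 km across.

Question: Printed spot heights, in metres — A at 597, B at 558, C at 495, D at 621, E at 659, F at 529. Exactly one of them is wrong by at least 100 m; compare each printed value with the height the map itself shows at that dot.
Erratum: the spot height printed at D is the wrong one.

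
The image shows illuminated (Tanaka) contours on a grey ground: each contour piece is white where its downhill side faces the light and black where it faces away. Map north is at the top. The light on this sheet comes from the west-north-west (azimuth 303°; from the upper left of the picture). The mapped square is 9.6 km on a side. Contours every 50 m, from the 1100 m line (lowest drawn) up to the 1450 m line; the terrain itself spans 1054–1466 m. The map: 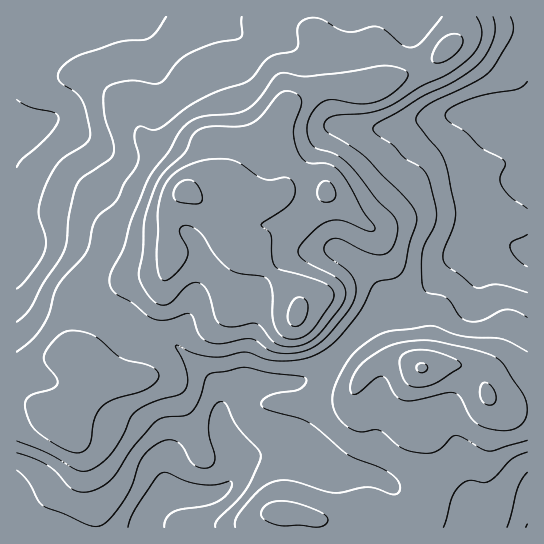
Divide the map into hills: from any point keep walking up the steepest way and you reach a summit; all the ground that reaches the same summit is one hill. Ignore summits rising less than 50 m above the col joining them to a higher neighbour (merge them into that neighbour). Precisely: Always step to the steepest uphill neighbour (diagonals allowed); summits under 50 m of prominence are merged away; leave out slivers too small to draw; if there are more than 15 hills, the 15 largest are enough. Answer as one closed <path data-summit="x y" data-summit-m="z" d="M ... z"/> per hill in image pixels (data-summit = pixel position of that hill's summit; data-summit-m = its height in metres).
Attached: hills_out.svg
<path data-summit="186 191" data-summit-m="1466" d="M527 16l-511 1 1 268 12 11 13 7 25 5 22 1 25 14 21 14 39 7 35 33 8 10 4 11-1 23 4 13 12 23 0 14-4 10-10 10-9 4-47 1-15 17-4 9 0 6 262-1-8-25-5-11-9-8-18-7-36-3-34-16-13-4-15 0 10-6 4-9 8-28 0-21-6-8-30 0-17 5 5-7 3-26 8-36 0-19 5-13 11-14 13-12 16-7 34-3 15 8 23 21 14 29 22-3 8-4 36-40 25-16 13-4 10 0 27 10z"/><path data-summit="422 367" data-summit-m="1404" d="M501 240l-10 0-13 4-21 13-17 16-9 13-14 14-8 4-24 3-66 65-17 9-13 0 4 8 0 21-4 16-8 20-10 7 15 0 13 4 34 16 36 3 18 7 12 14 11 31 51 0 3-22 7-7 10-4 33 0 13 6 1-250z"/><path data-summit="77 358" data-summit-m="1342" d="M17 283l0 245 129 0 5-15 15-17 47-1 15-9 8-15 0-14-15-31 0-28-2-8-16-19-29-27-39-7-21-14-25-14-22-1-25-5-13-7z"/><path data-summit="297 315" data-summit-m="1460" d="M335 249l-14 0-30 6-7 4-23 26-5 13-1 28-7 27-3 26-3 6 15-4 45 0 9-4 15-10 61-61-3-9-11-19-14-14z"/>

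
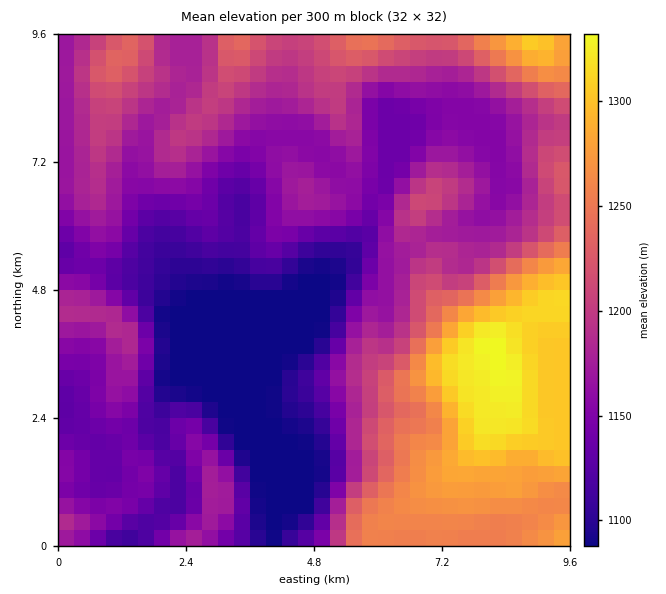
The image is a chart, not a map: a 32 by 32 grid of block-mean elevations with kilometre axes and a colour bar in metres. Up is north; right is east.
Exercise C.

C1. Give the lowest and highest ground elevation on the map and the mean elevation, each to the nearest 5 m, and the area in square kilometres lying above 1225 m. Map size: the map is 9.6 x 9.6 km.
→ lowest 1085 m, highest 1335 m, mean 1180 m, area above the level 21.1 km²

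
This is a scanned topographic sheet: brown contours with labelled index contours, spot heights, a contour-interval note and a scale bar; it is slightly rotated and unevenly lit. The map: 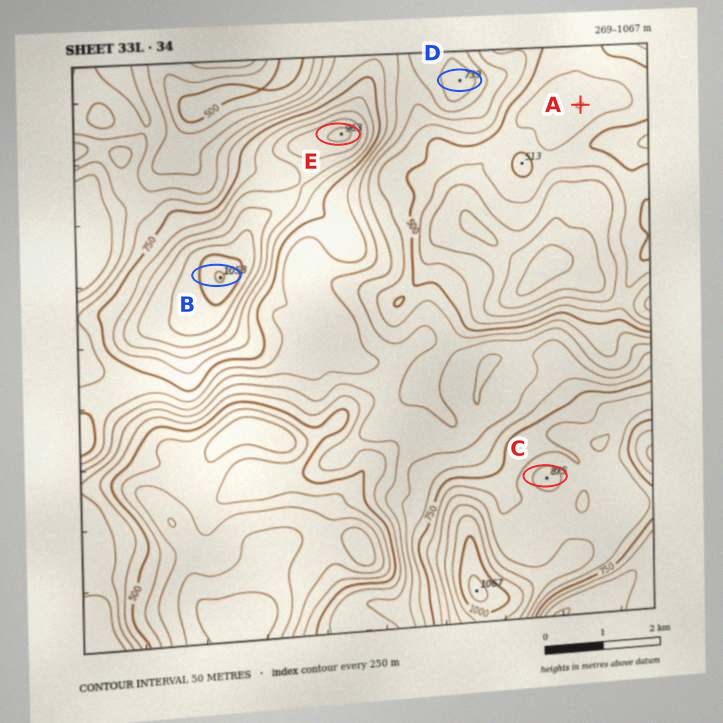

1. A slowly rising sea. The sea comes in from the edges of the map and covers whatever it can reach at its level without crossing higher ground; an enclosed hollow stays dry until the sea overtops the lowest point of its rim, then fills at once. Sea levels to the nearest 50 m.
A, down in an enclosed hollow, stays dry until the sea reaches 450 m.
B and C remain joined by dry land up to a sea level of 600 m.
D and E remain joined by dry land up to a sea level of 650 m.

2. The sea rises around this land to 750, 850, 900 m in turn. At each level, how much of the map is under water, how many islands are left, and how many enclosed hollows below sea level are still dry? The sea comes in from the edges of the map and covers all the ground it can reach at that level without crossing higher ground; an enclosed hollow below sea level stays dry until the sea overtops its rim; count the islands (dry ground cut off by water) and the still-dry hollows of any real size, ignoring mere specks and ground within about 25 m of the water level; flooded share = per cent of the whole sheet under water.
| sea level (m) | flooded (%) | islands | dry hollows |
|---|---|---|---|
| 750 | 78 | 1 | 0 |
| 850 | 91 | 2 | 0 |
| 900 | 94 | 2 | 0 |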